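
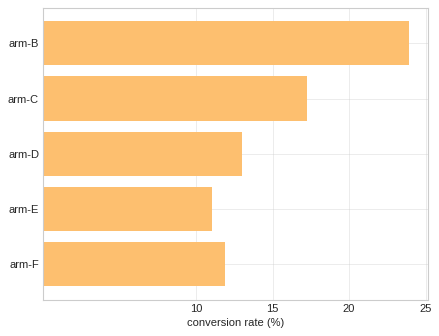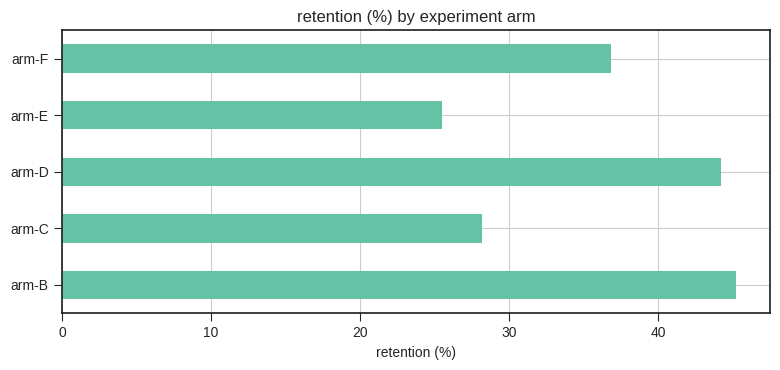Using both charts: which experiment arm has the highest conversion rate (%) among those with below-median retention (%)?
arm-C

Chart 2 median retention (%) ≈ 35; below-median experiment arms: arm-C, arm-E. Among those, arm-C has the highest conversion rate (%) (≈ 15).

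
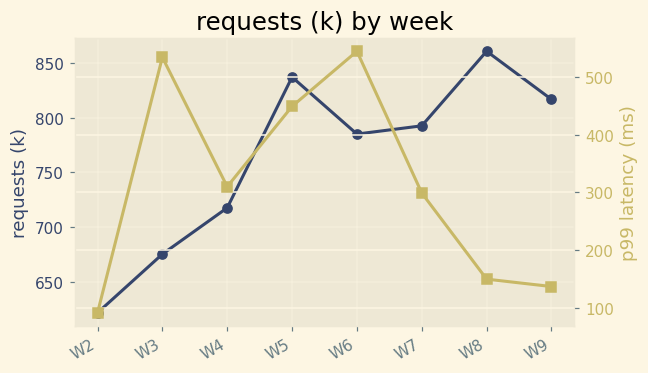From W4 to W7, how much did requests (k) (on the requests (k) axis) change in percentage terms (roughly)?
≈ +11.1%

W4 ≈ 720, W7 ≈ 800; (800 − 720) / 720 ≈ +11.1%.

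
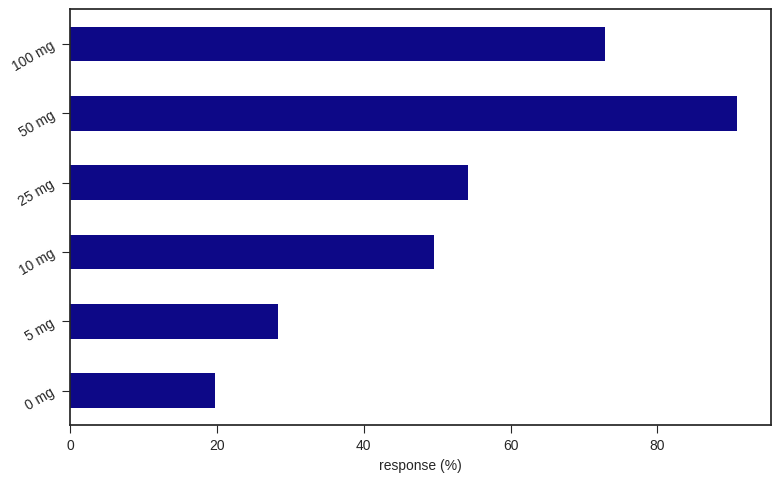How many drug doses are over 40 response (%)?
4

Above 40: 10 mg, 25 mg, 50 mg, 100 mg.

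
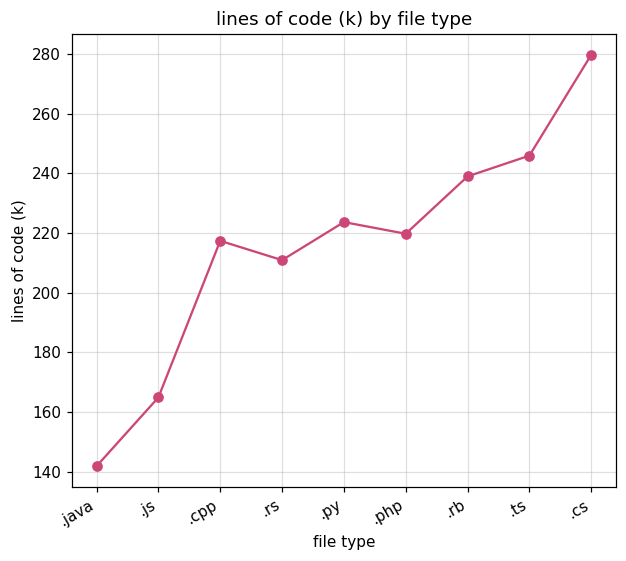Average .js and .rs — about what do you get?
≈ 190

(160 + 220) / 2 ≈ 190.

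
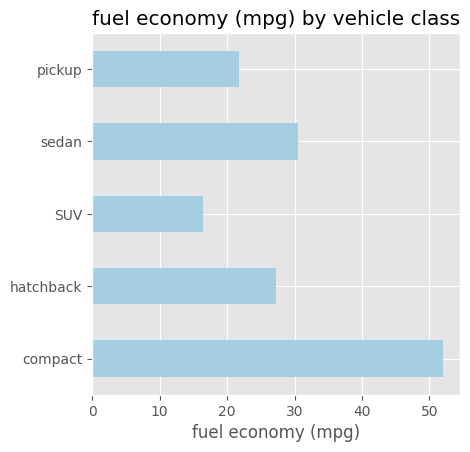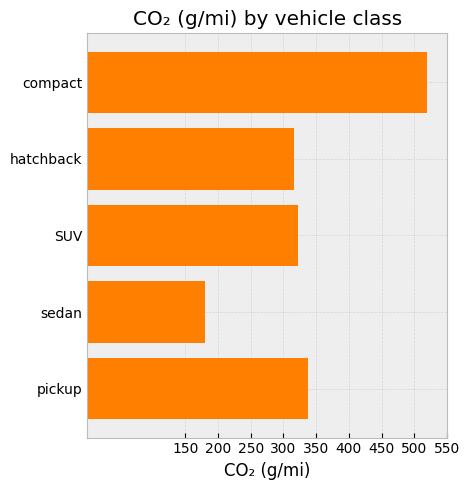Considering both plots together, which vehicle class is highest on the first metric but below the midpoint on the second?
Chart 2 median CO₂ (g/mi) ≈ 300; below-median vehicle classes: hatchback, sedan. Among those, sedan has the highest fuel economy (mpg) (≈ 30).

sedan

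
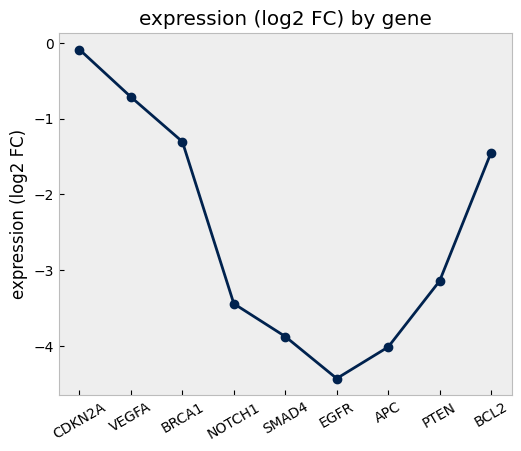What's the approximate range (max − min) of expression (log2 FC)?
Max CDKN2A ≈ 0.0, min EGFR ≈ -4.5; range ≈ 4.5.

≈ 4.5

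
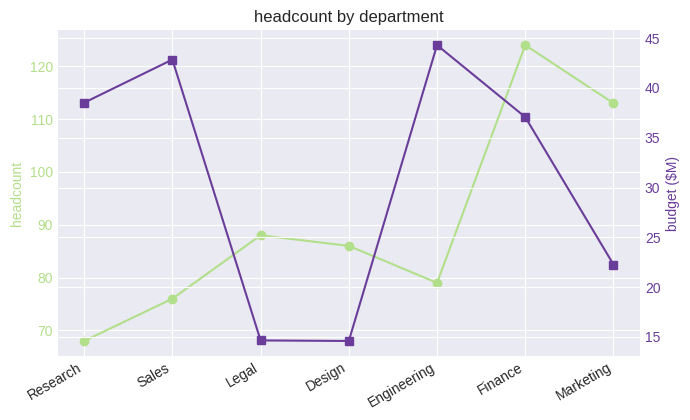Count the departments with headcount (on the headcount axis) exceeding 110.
2

Above 110: Finance, Marketing.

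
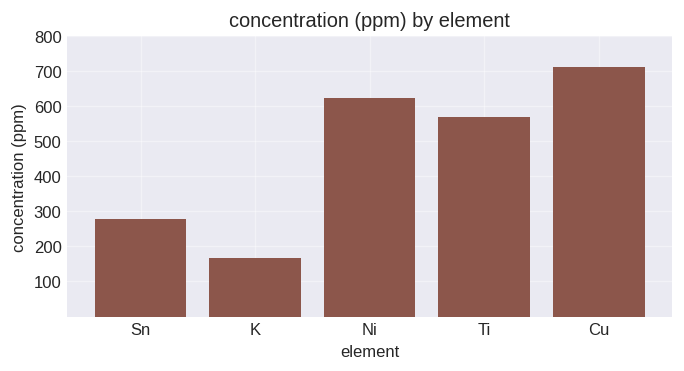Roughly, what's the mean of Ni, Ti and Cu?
(600 + 600 + 700) / 3 ≈ 633.

≈ 633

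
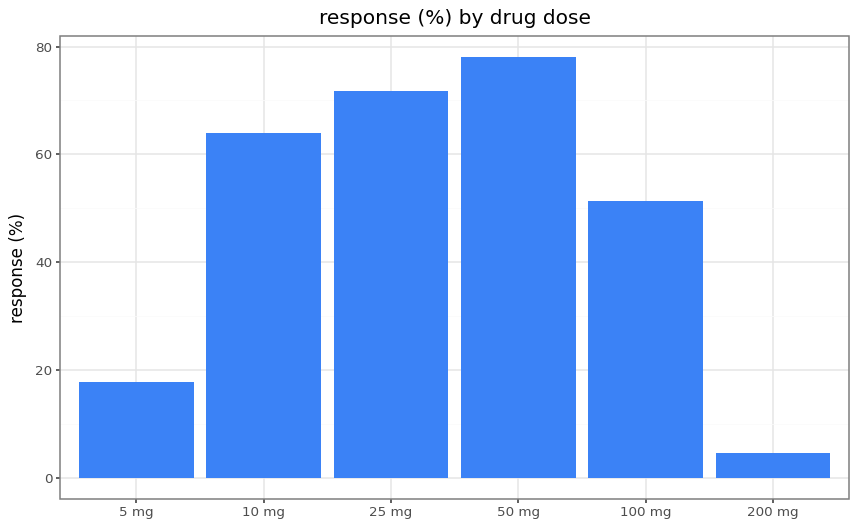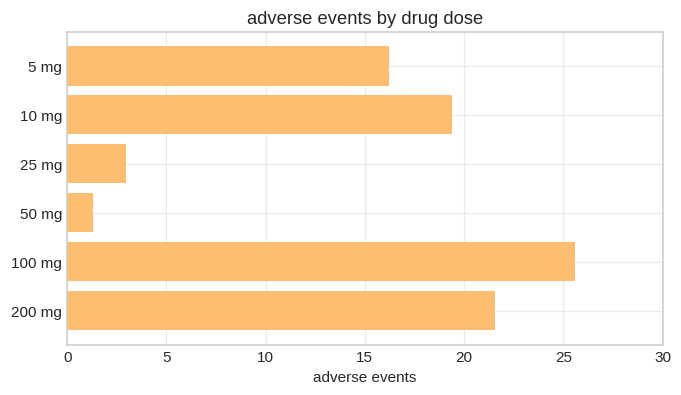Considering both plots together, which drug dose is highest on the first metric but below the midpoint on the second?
50 mg

Chart 2 median adverse events ≈ 20; below-median drug doses: 5 mg, 25 mg, 50 mg. Among those, 50 mg has the highest response (%) (≈ 80).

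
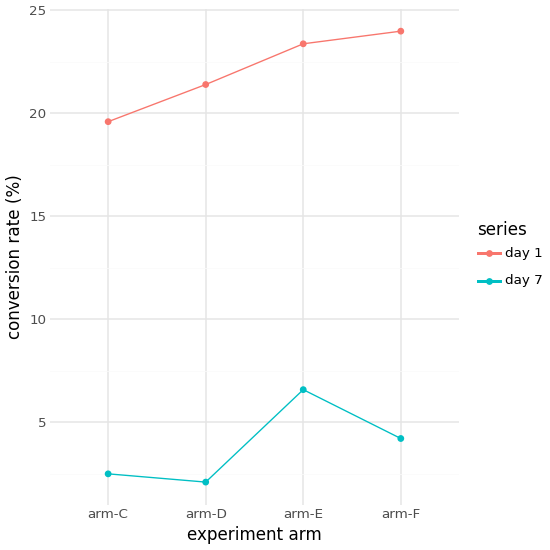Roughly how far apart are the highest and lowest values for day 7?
≈ 4

Max arm-E ≈ 6, min arm-D ≈ 2; range ≈ 4.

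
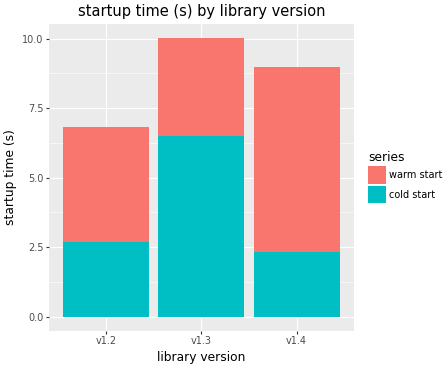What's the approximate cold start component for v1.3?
≈ 6

cold start top ≈ 6, bottom ≈ 0; segment ≈ 6.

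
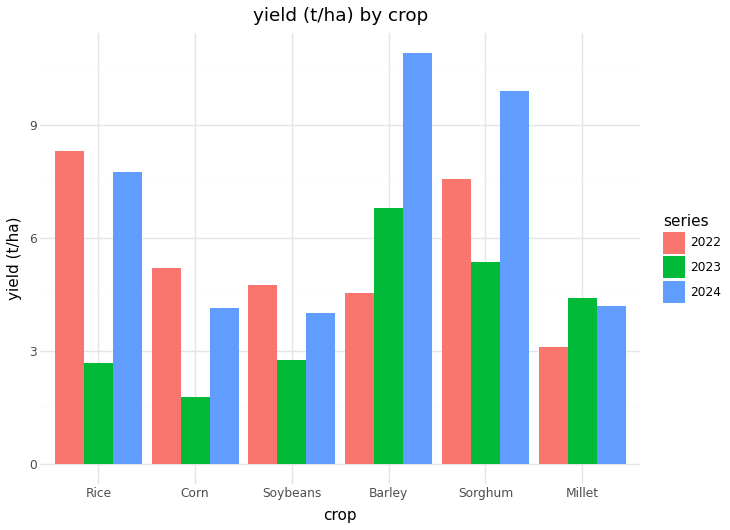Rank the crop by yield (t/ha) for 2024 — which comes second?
Top 3 for 2024: Barley ≈ 11, Sorghum ≈ 10, Rice ≈ 8.

Sorghum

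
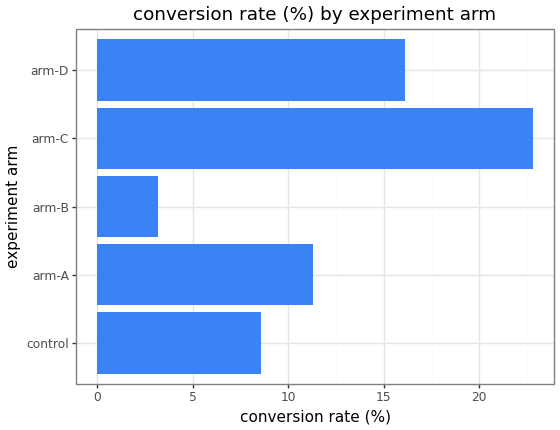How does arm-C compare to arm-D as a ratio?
arm-C ≈ 22, arm-D ≈ 16; 22/16 ≈ 1.38.

≈ 1.38×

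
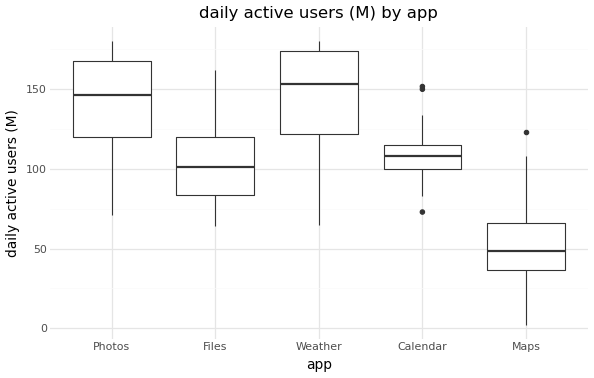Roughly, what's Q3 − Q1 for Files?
≈ 40

Q3 ≈ 120, Q1 ≈ 80; IQR ≈ 40.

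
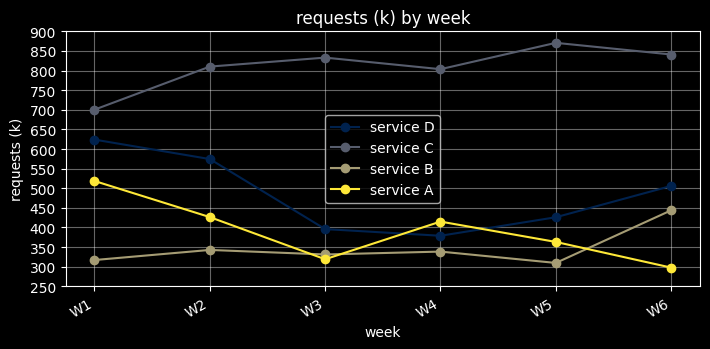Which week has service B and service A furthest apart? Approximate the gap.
W1: service B ≈ 300, service A ≈ 500 → gap ≈ 200. Next-largest (W6) is only ≈ 150.

W1, ≈ 200 k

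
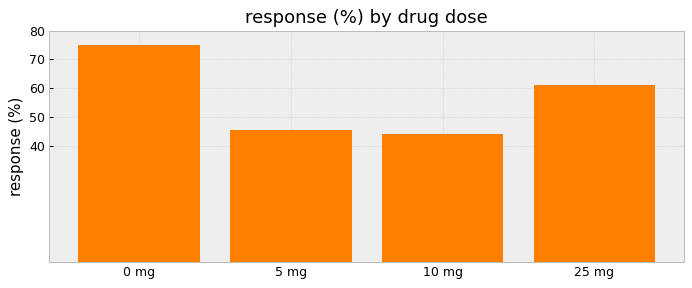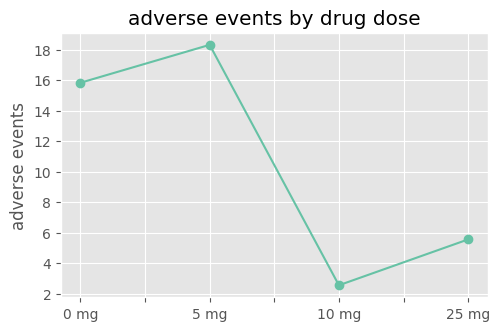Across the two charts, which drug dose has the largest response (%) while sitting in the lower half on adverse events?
25 mg

Chart 2 median adverse events ≈ 10; below-median drug doses: 10 mg, 25 mg. Among those, 25 mg has the highest response (%) (≈ 60).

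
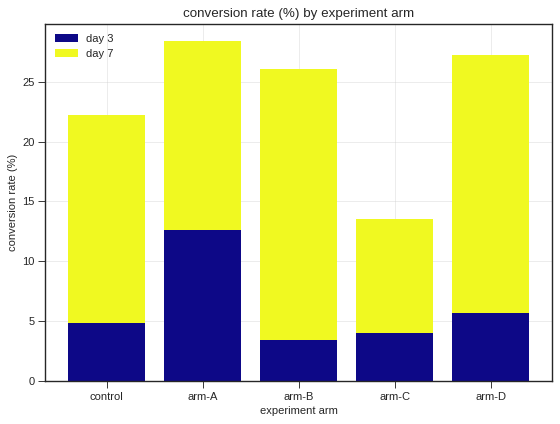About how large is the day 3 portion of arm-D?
≈ 5

day 3 top ≈ 5, bottom ≈ 0; segment ≈ 5.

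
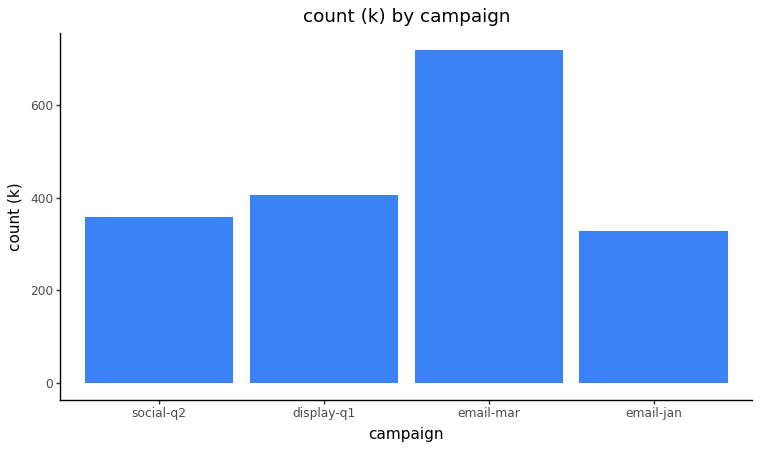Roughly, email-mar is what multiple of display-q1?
email-mar ≈ 700, display-q1 ≈ 400; 700/400 ≈ 1.75.

≈ 1.75×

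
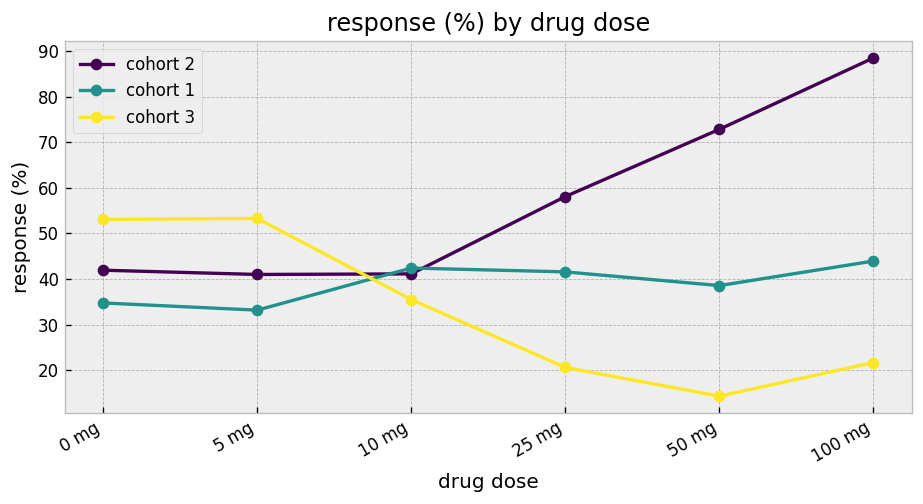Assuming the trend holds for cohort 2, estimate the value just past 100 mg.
≈ 105

Last three: 60, 70, 90 → slope ≈ 15/step → next ≈ 105.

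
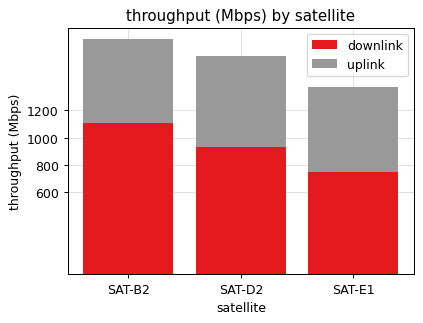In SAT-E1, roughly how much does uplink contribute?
≈ 600

uplink top ≈ 1400, bottom ≈ 800; segment ≈ 600.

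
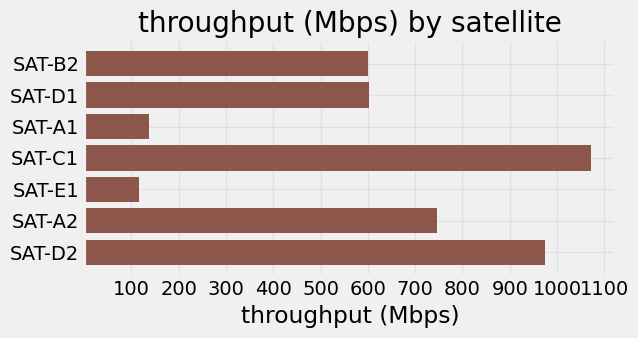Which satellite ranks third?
Top 4: SAT-C1 ≈ 1100, SAT-D2 ≈ 1000, SAT-A2 ≈ 700, SAT-D1 ≈ 600.

SAT-A2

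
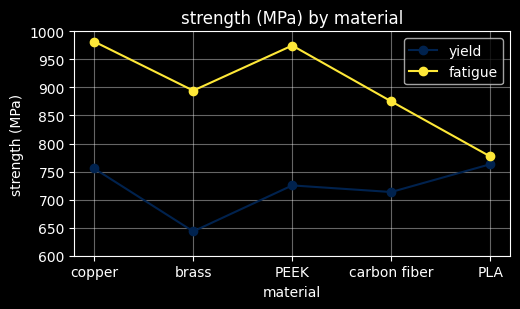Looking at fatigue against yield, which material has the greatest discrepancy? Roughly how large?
brass: fatigue ≈ 900, yield ≈ 650 → gap ≈ 250. Next-largest (PEEK) is only ≈ 200.

brass, ≈ 250 MPa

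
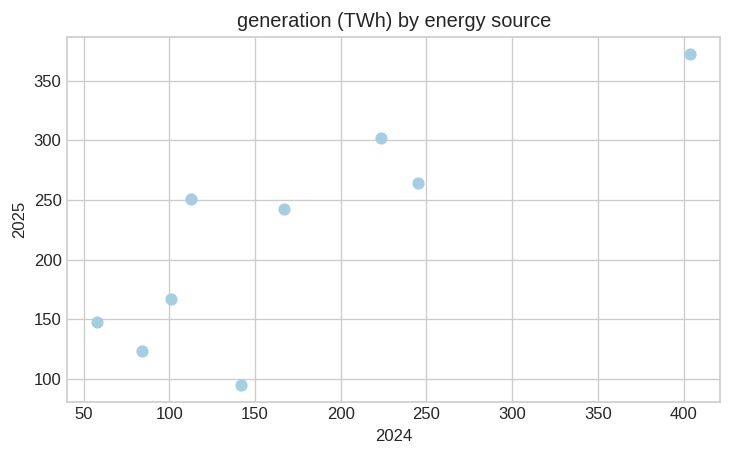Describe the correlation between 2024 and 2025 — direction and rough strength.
Points are positively correlated; strong (|r| ≈ 0.8).

positive, strong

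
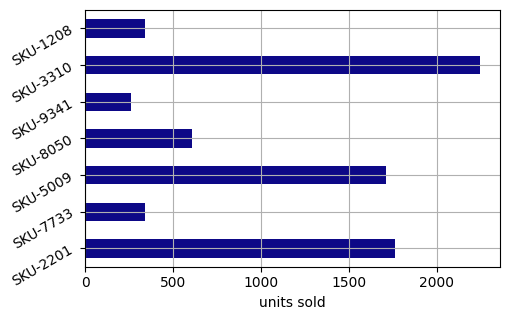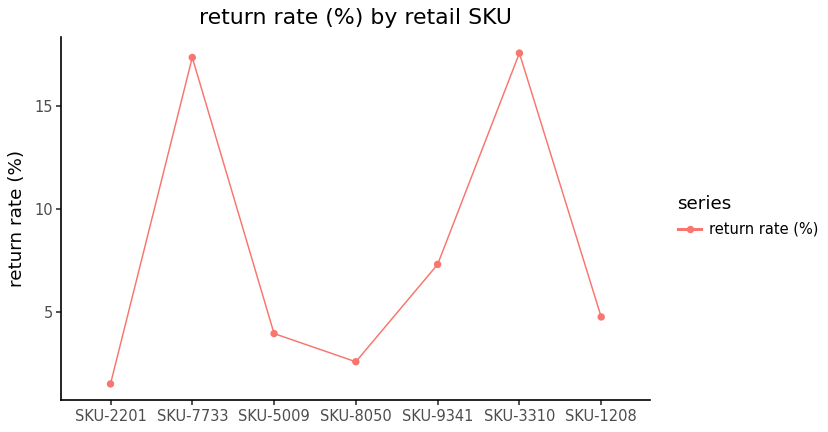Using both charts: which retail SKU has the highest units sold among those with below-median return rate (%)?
Chart 2 median return rate (%) ≈ 4; below-median retail SKUs: SKU-2201, SKU-5009, SKU-8050. Among those, SKU-2201 has the highest units sold (≈ 2000).

SKU-2201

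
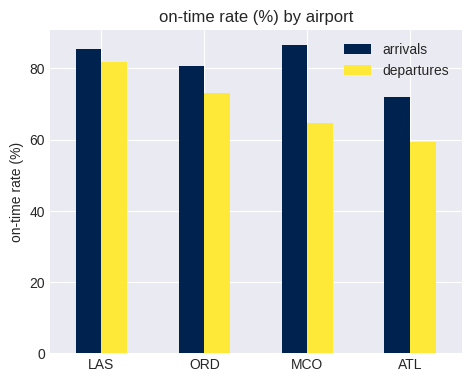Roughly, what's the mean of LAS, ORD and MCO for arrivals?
≈ 87

(90 + 80 + 90) / 3 ≈ 87.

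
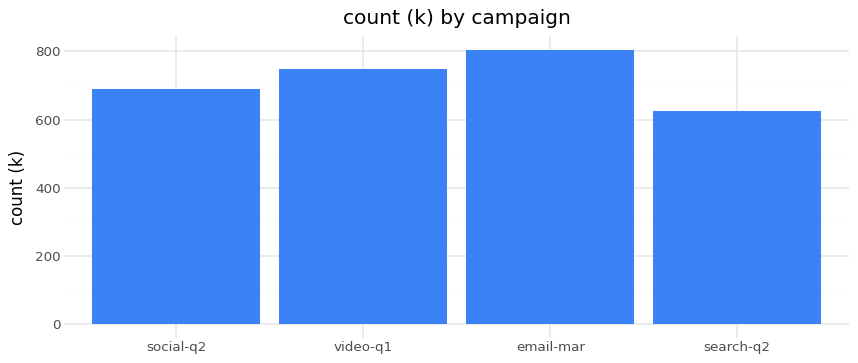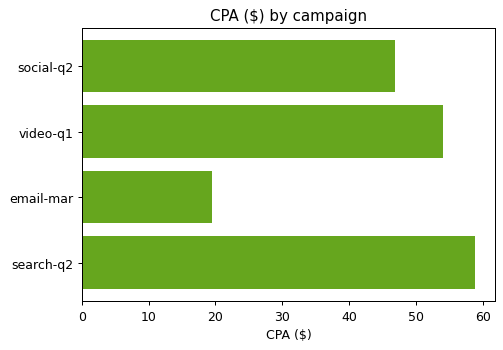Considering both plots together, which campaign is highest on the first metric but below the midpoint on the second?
Chart 2 median CPA ($) ≈ 50; below-median campaigns: social-q2, email-mar. Among those, email-mar has the highest count (k) (≈ 800).

email-mar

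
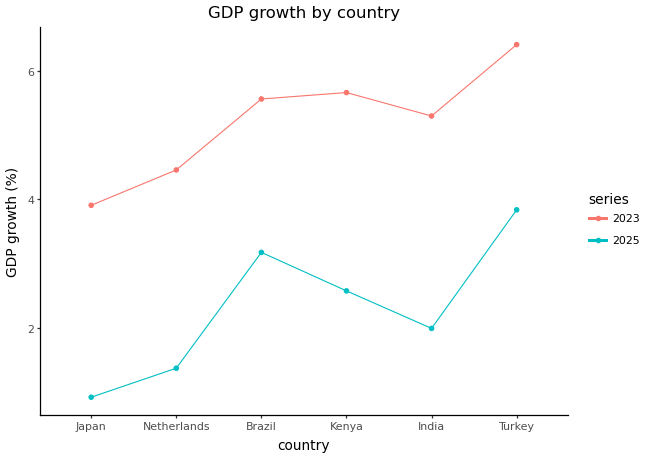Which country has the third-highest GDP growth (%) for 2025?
Top 4 for 2025: Turkey ≈ 4.0, Brazil ≈ 3.0, Kenya ≈ 2.5, India ≈ 2.0.

Kenya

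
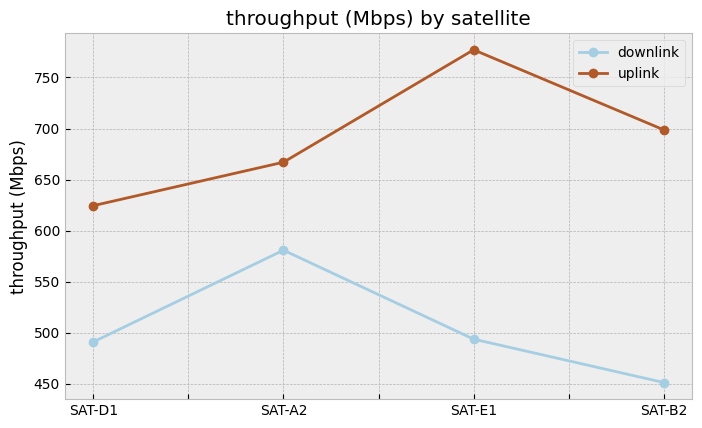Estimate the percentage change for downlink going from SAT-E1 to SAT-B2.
≈ -10%

SAT-E1 ≈ 500, SAT-B2 ≈ 450; (450 − 500) / 500 ≈ -10%.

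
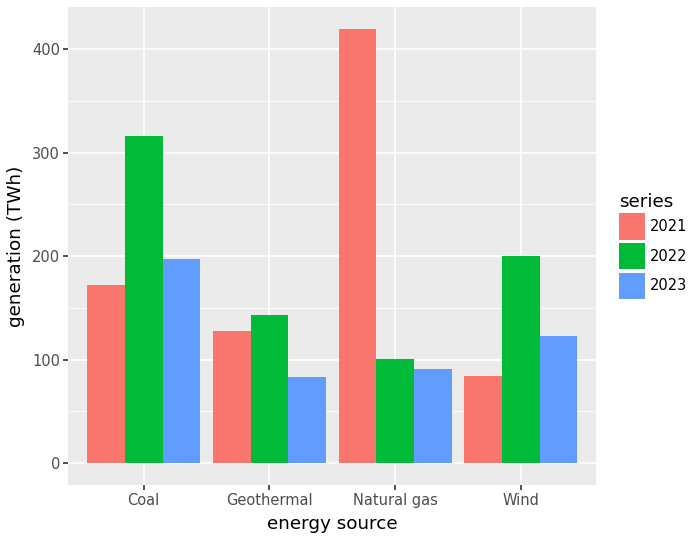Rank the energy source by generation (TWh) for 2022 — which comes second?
Top 3 for 2022: Coal ≈ 300, Wind ≈ 200, Geothermal ≈ 150.

Wind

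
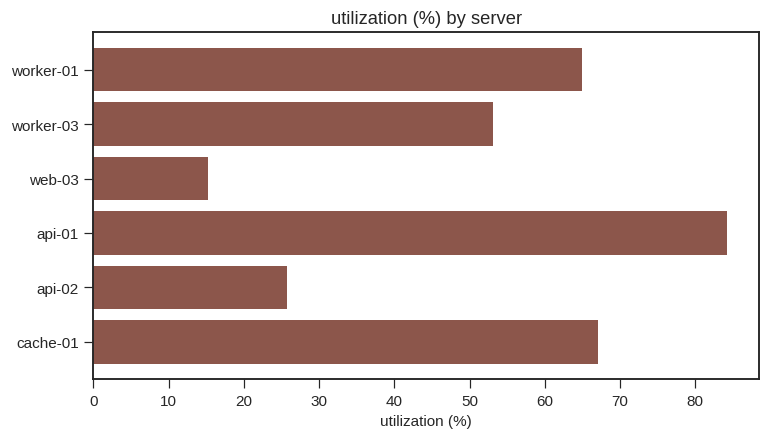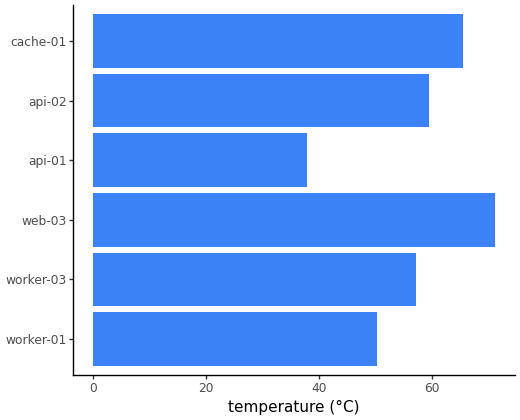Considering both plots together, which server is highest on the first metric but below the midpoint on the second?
Chart 2 median temperature (°C) ≈ 60; below-median servers: worker-01, worker-03, api-01. Among those, api-01 has the highest utilization (%) (≈ 80).

api-01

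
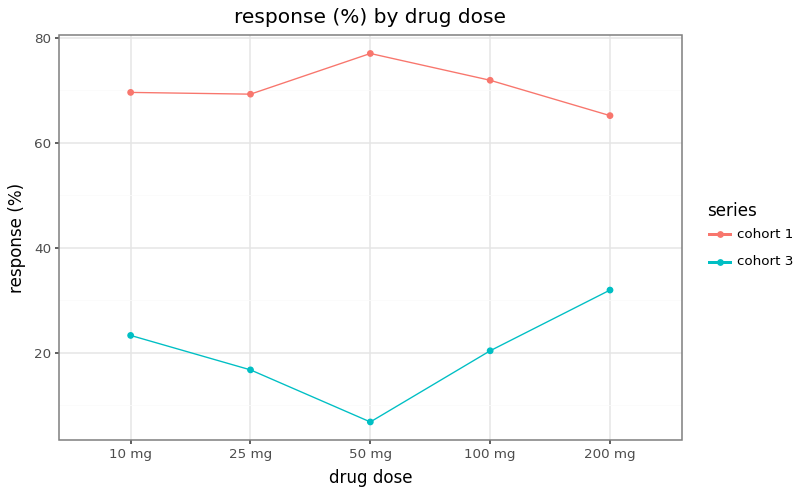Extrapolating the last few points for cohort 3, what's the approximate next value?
Last three: 10, 20, 30 → slope ≈ 10/step → next ≈ 40.

≈ 40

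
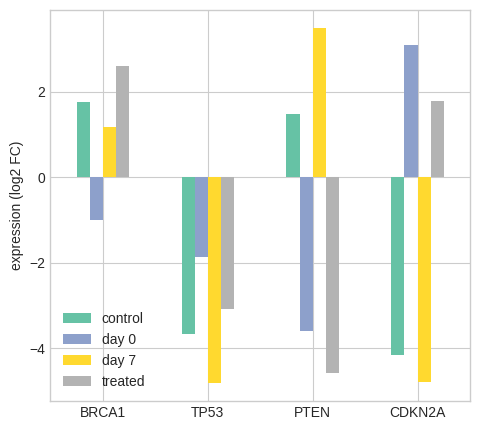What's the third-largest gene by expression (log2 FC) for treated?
TP53

Top 4 for treated: BRCA1 ≈ 3, CDKN2A ≈ 2, TP53 ≈ -3, PTEN ≈ -5.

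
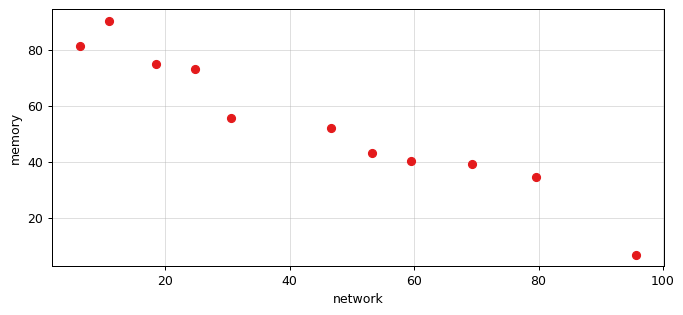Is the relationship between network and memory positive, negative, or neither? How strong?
Points are negatively correlated; strong (|r| ≈ 1.0).

negative, strong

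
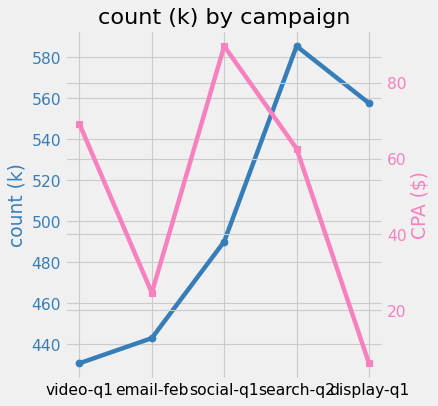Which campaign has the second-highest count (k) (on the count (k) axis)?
Top 3 (on the count (k) axis): search-q2 ≈ 580, display-q1 ≈ 560, social-q1 ≈ 500.

display-q1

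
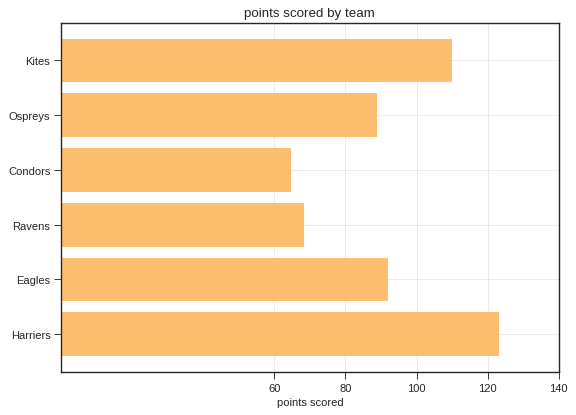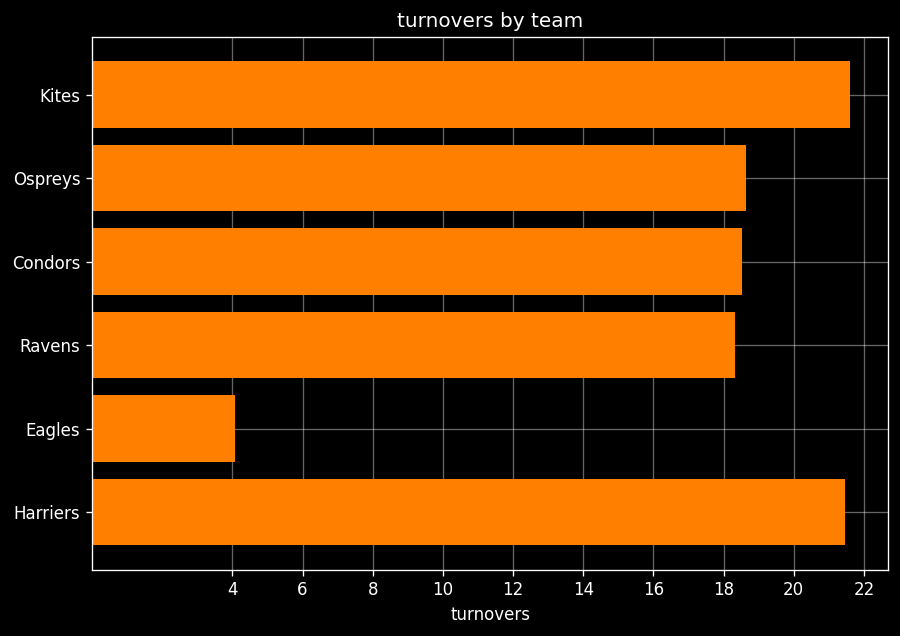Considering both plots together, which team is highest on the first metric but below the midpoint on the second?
Eagles

Chart 2 median turnovers ≈ 18; below-median teams: Condors, Ravens, Eagles. Among those, Eagles has the highest points scored (≈ 100).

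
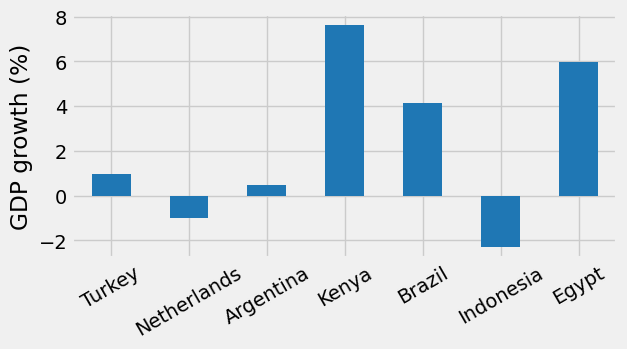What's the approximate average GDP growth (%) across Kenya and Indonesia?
(8 + -2) / 2 ≈ 3.

≈ 3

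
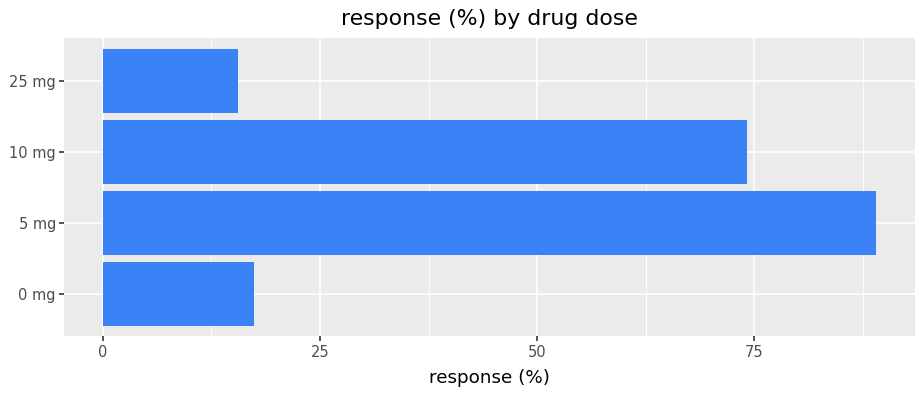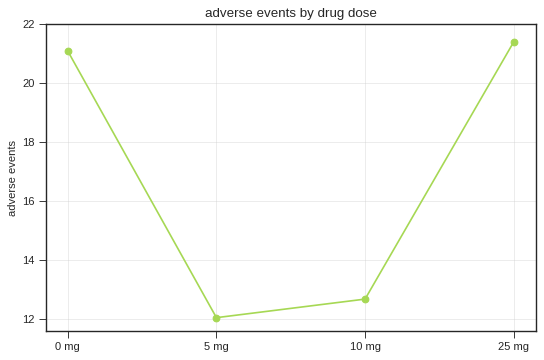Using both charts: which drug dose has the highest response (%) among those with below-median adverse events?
Chart 2 median adverse events ≈ 16; below-median drug doses: 5 mg, 10 mg. Among those, 5 mg has the highest response (%) (≈ 90).

5 mg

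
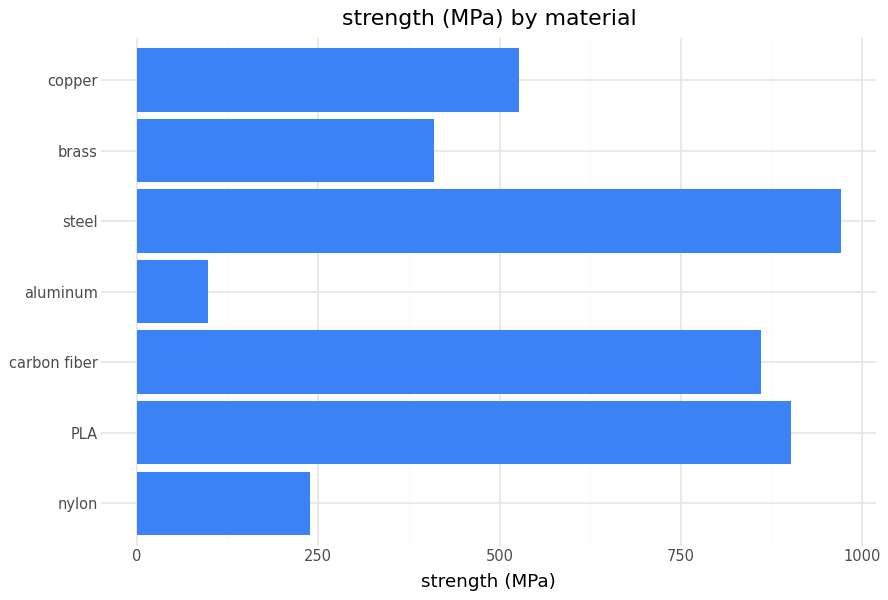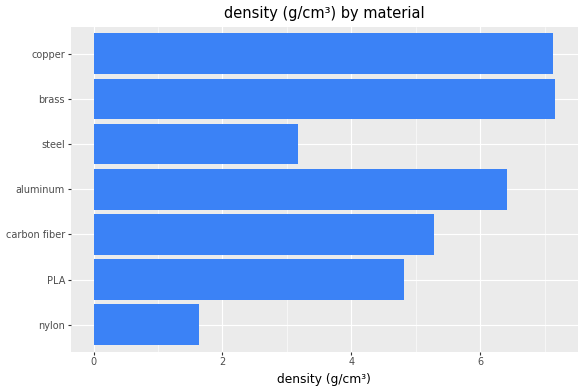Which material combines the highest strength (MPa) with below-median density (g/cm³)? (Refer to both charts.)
Chart 2 median density (g/cm³) ≈ 5; below-median materials: nylon, PLA, steel. Among those, steel has the highest strength (MPa) (≈ 1000).

steel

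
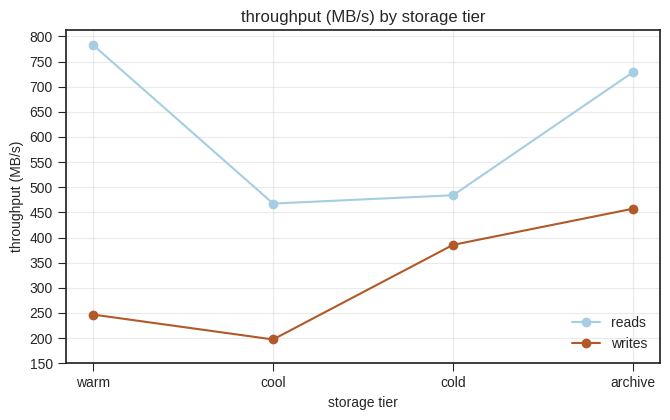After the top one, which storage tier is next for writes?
Top 3 for writes: archive ≈ 450, cold ≈ 400, warm ≈ 250.

cold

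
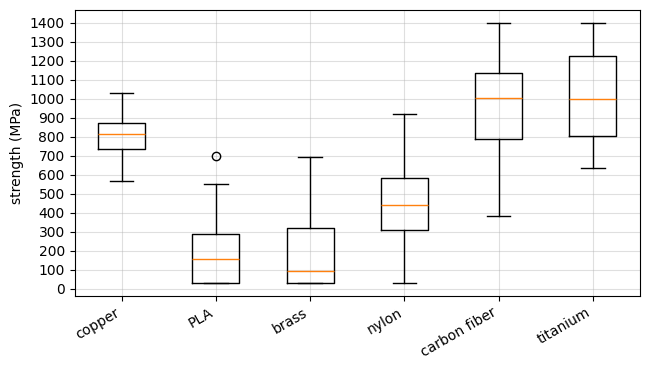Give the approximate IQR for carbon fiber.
Q3 ≈ 1100, Q1 ≈ 800; IQR ≈ 300.

≈ 300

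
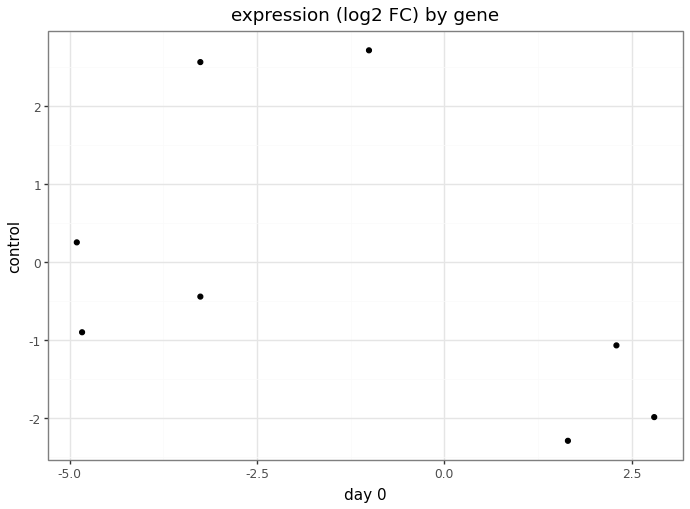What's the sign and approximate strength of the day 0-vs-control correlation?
Points are negatively correlated; moderate (|r| ≈ 0.5).

negative, moderate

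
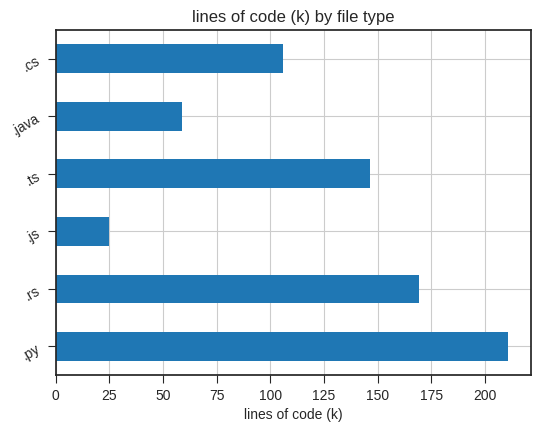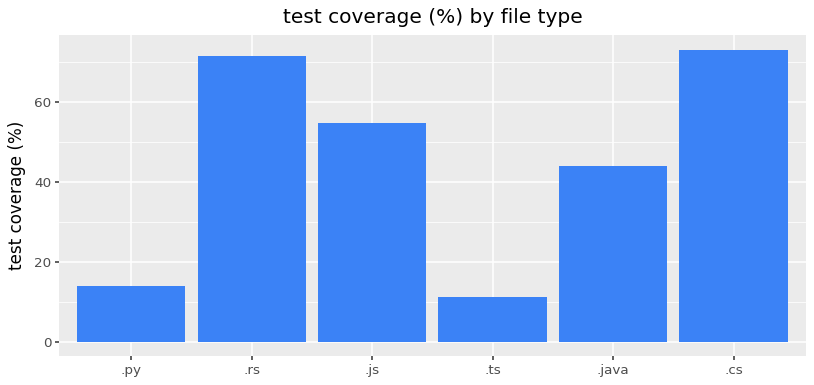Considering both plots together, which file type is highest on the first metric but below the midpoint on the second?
.py

Chart 2 median test coverage (%) ≈ 50; below-median file types: .py, .ts, .java. Among those, .py has the highest lines of code (k) (≈ 220).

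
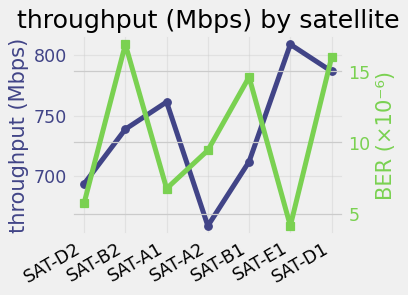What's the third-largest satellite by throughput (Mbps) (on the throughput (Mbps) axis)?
SAT-A1

Top 4 (on the throughput (Mbps) axis): SAT-E1 ≈ 800, SAT-D1 ≈ 780, SAT-A1 ≈ 760, SAT-B2 ≈ 740.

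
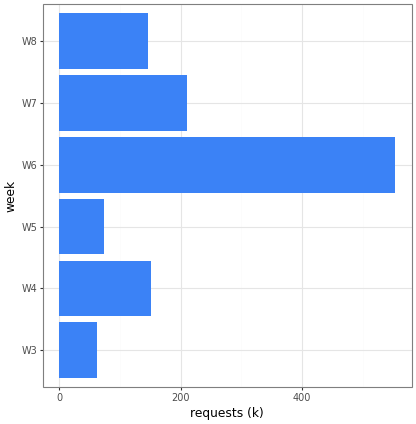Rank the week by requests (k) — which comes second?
Top 3: W6 ≈ 550, W7 ≈ 200, W4 ≈ 150.

W7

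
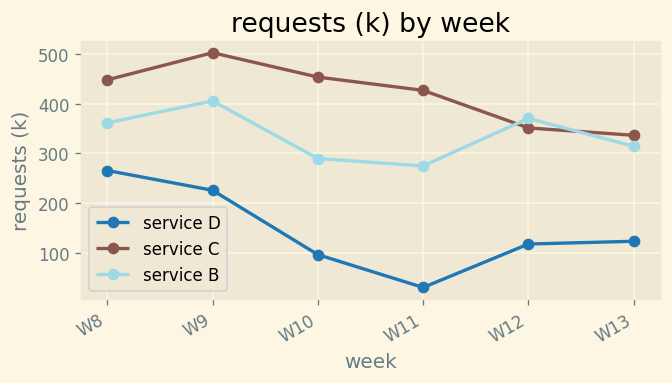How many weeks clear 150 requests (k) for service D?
Above 150: W8, W9.

2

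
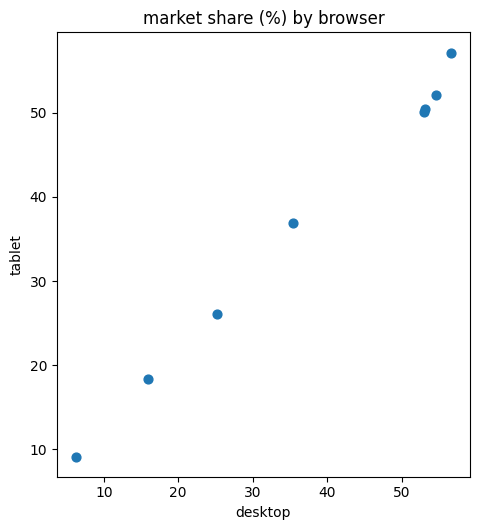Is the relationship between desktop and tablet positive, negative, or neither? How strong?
positive, strong

Points are positively correlated; strong (|r| ≈ 1.0).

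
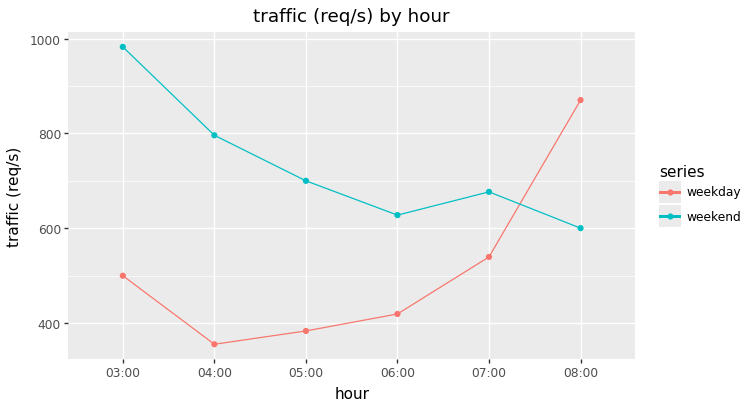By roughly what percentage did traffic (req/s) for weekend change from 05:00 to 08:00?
05:00 ≈ 700, 08:00 ≈ 600; (600 − 700) / 700 ≈ -14.3%.

≈ -14.3%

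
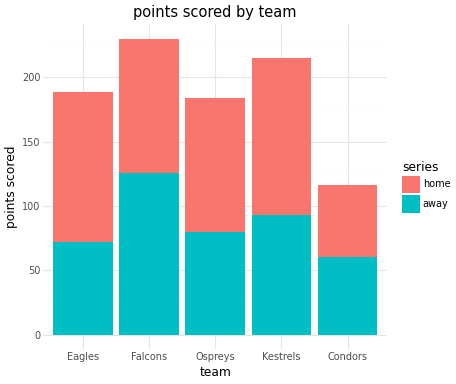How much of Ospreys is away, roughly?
≈ 80

away top ≈ 80, bottom ≈ 0; segment ≈ 80.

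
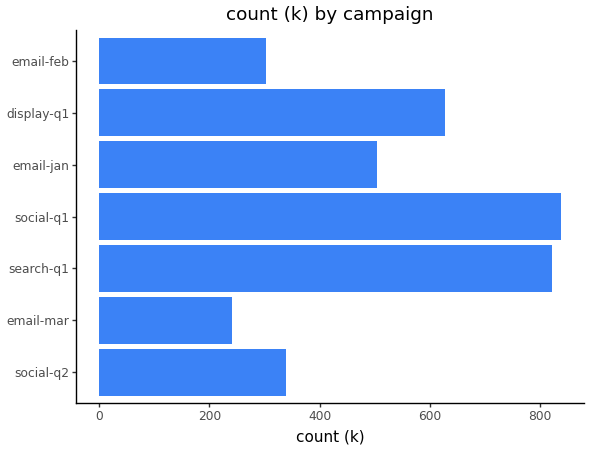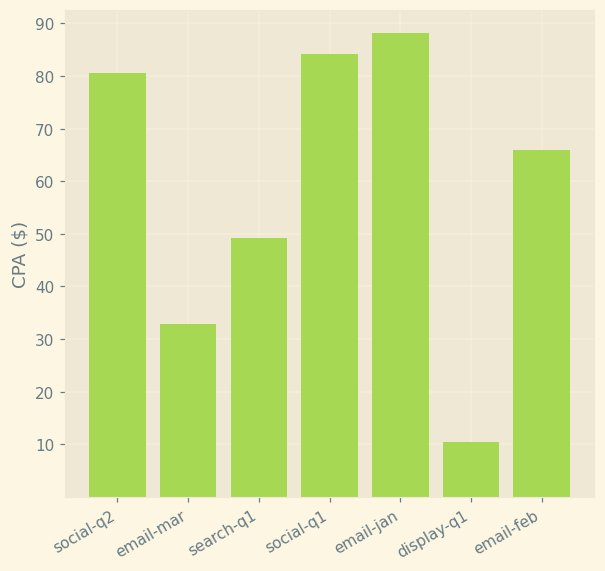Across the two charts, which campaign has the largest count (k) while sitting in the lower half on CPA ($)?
search-q1

Chart 2 median CPA ($) ≈ 70; below-median campaigns: email-mar, search-q1, display-q1. Among those, search-q1 has the highest count (k) (≈ 800).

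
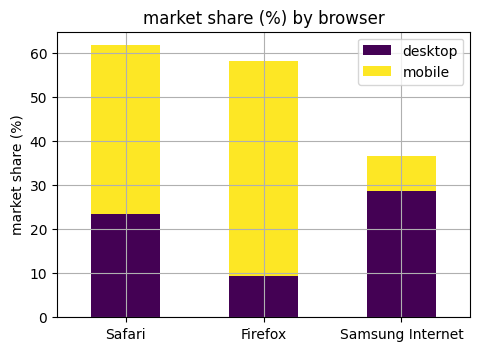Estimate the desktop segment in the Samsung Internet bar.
desktop top ≈ 30, bottom ≈ 0; segment ≈ 30.

≈ 30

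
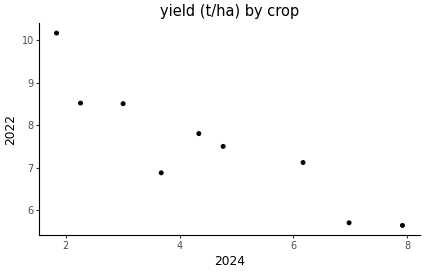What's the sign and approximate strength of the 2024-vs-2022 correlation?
Points are negatively correlated; strong (|r| ≈ 0.9).

negative, strong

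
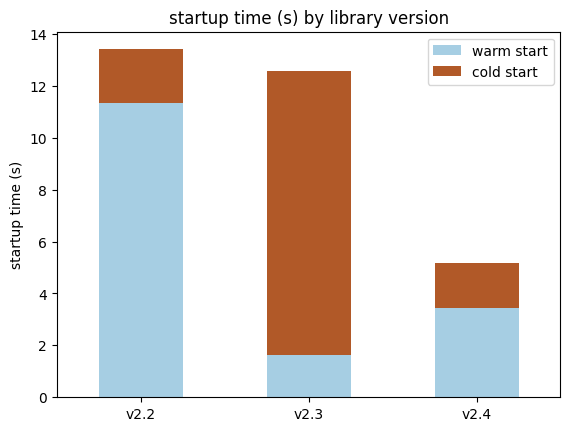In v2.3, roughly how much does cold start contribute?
≈ 10

cold start top ≈ 12, bottom ≈ 2; segment ≈ 10.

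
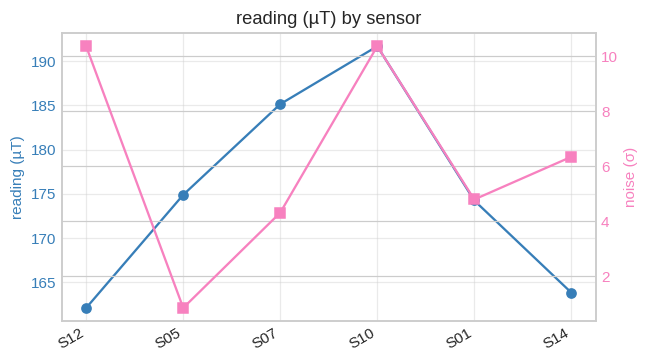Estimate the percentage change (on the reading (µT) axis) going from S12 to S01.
≈ +9.4%

S12 ≈ 160, S01 ≈ 175; (175 − 160) / 160 ≈ +9.4%.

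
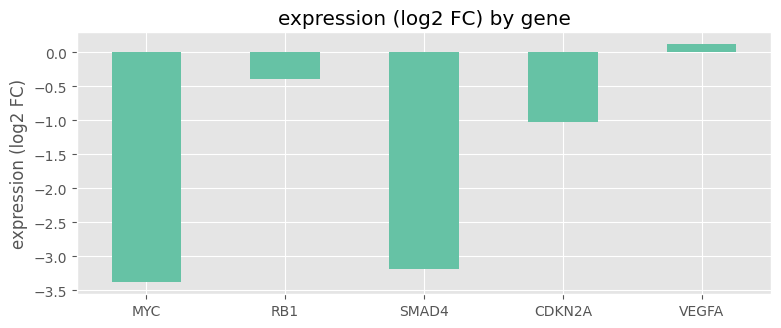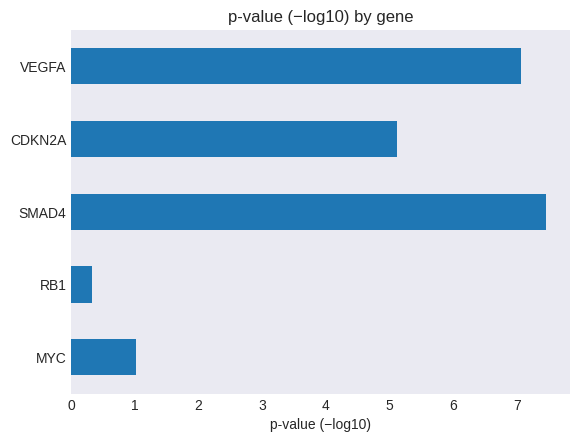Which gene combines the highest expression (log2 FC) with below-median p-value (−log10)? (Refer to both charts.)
RB1

Chart 2 median p-value (−log10) ≈ 5; below-median genes: MYC, RB1. Among those, RB1 has the highest expression (log2 FC) (≈ -0.4).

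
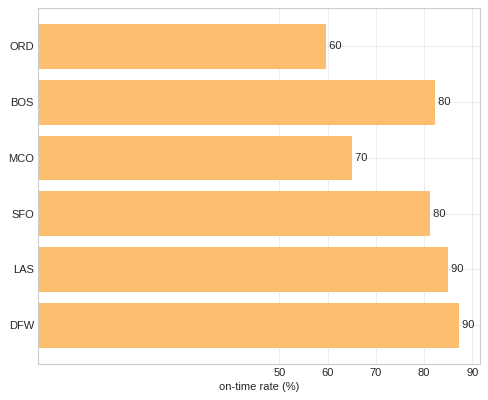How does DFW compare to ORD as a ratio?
DFW ≈ 90, ORD ≈ 60; 90/60 ≈ 1.5.

≈ 1.5×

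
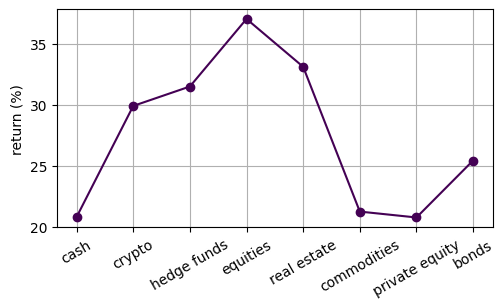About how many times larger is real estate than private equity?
real estate ≈ 34, private equity ≈ 20; 34/20 ≈ 1.7.

≈ 1.7×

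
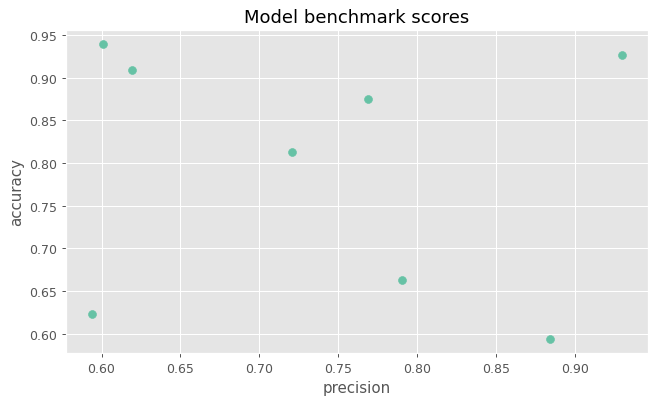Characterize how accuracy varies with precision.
Points are roughly uncorrelated; weak (|r| ≈ 0.1).

no clear correlation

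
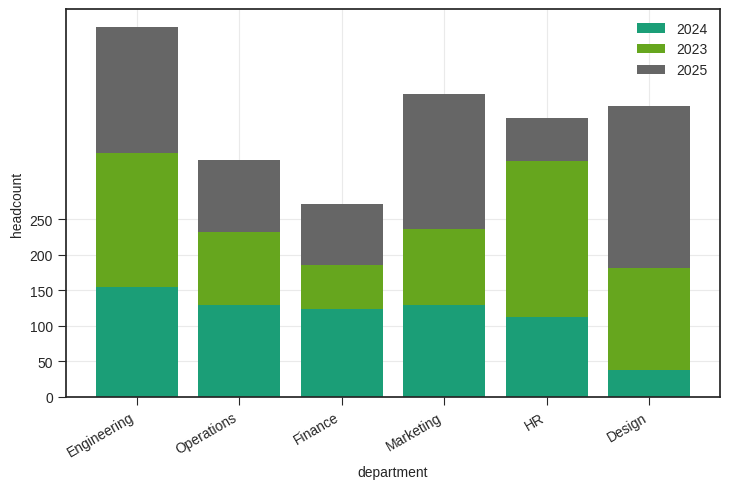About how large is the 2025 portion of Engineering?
≈ 150

2025 top ≈ 500, bottom ≈ 350; segment ≈ 150.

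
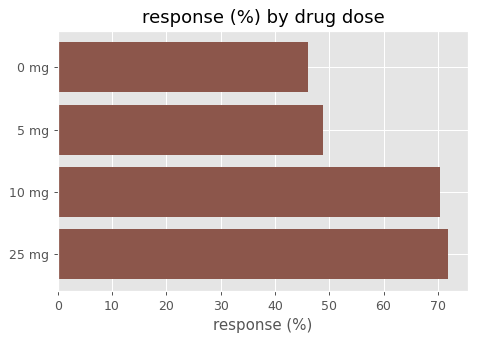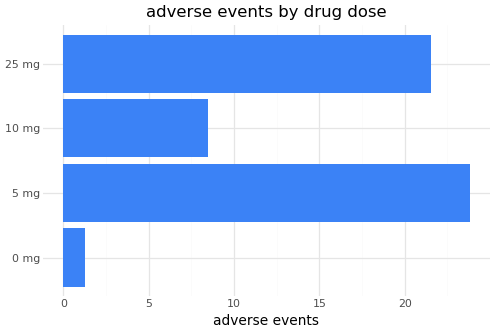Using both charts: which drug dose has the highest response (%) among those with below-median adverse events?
10 mg

Chart 2 median adverse events ≈ 15; below-median drug doses: 0 mg, 10 mg. Among those, 10 mg has the highest response (%) (≈ 70).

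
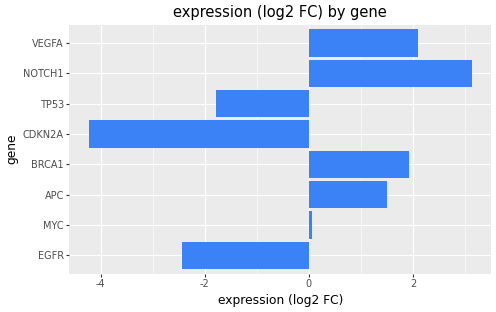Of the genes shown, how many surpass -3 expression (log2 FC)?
Above -3: EGFR, MYC, APC, BRCA1, TP53, NOTCH1, VEGFA.

7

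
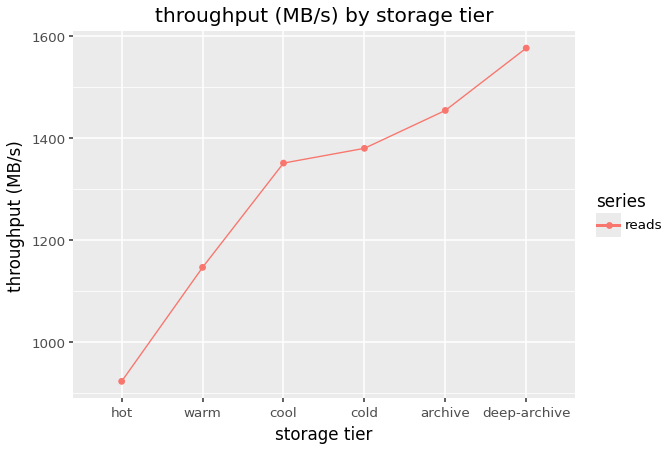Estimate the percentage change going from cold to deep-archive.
≈ +14.3%

cold ≈ 1400, deep-archive ≈ 1600; (1600 − 1400) / 1400 ≈ +14.3%.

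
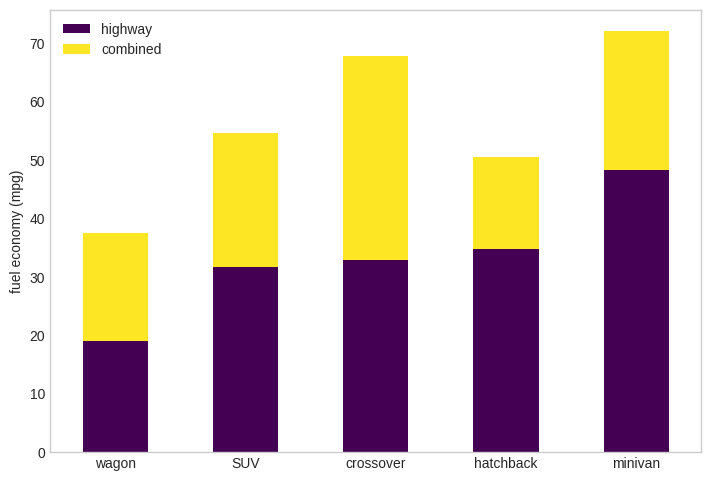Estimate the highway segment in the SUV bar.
highway top ≈ 30, bottom ≈ 0; segment ≈ 30.

≈ 30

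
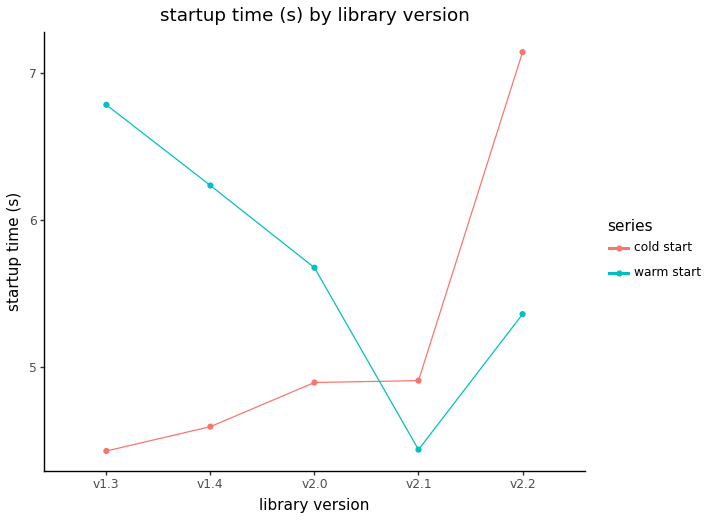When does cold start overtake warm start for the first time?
v2.0: cold start ≈ 5.0 vs warm start ≈ 5.5 (not yet); v2.1: cold start ≈ 5.0 vs warm start ≈ 4.5 (first crossover).

v2.1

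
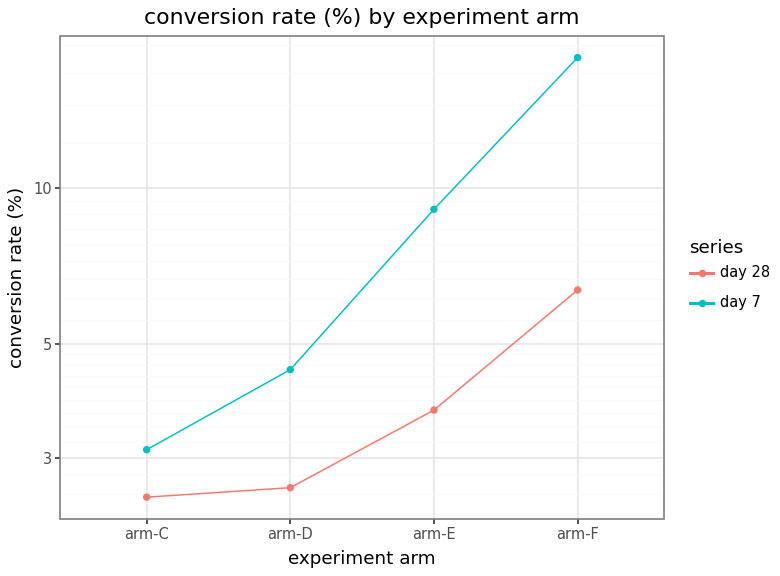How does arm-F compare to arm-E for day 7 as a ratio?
arm-F ≈ 18, arm-E ≈ 10; 18/10 ≈ 1.8.

≈ 1.8×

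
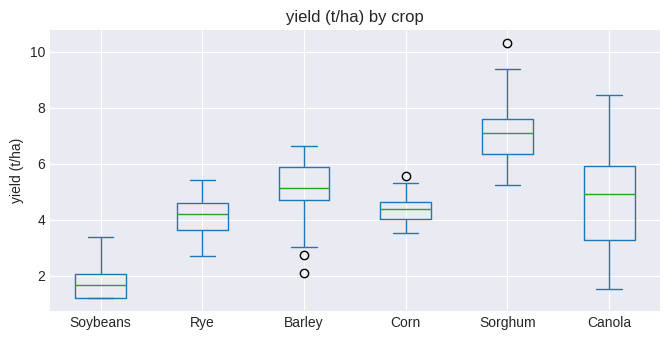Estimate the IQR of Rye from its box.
≈ 1.0

Q3 ≈ 4.5, Q1 ≈ 3.5; IQR ≈ 1.0.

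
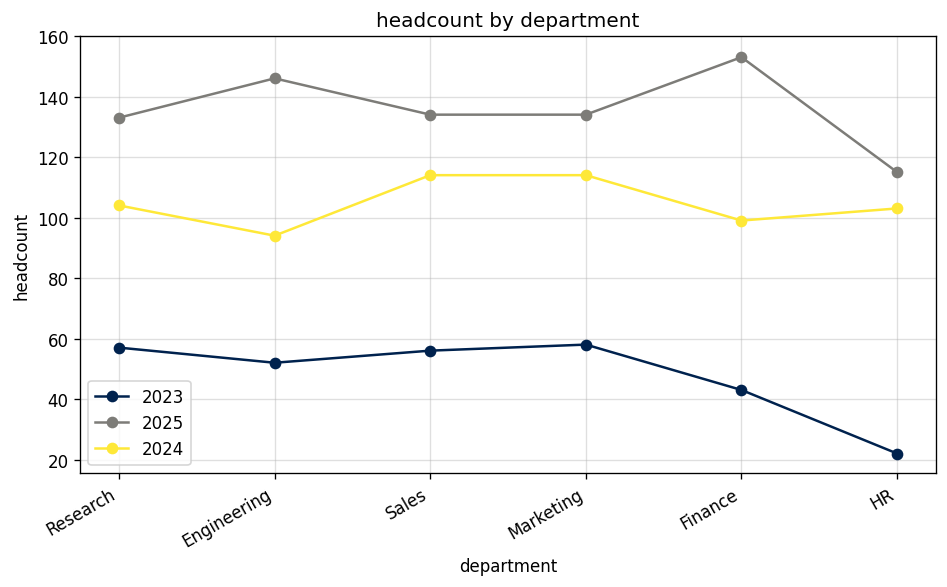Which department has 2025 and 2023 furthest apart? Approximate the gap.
Finance, ≈ 120

Finance: 2025 ≈ 160, 2023 ≈ 40 → gap ≈ 120. Next-largest (Engineering) is only ≈ 80.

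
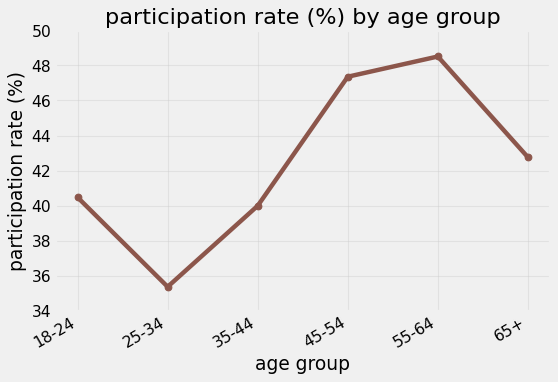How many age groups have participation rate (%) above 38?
Above 38: 18-24, 35-44, 45-54, 55-64, 65+.

5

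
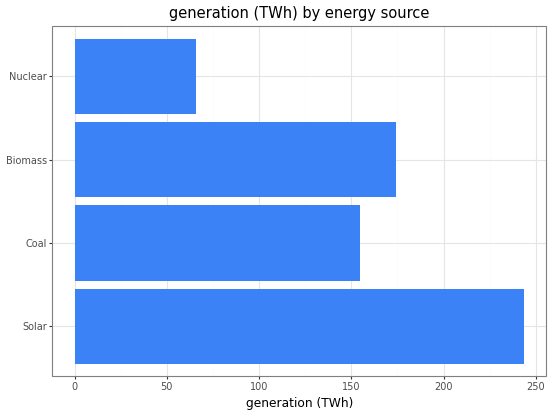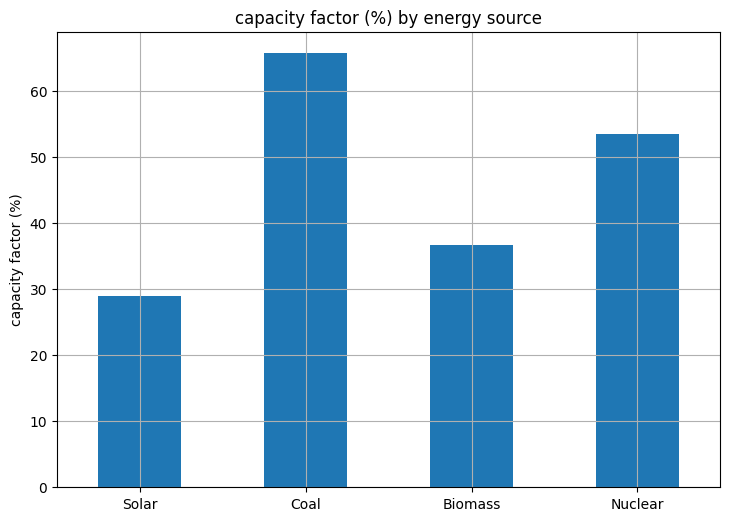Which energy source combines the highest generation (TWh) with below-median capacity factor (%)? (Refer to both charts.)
Solar

Chart 2 median capacity factor (%) ≈ 50; below-median energy sources: Solar, Biomass. Among those, Solar has the highest generation (TWh) (≈ 250).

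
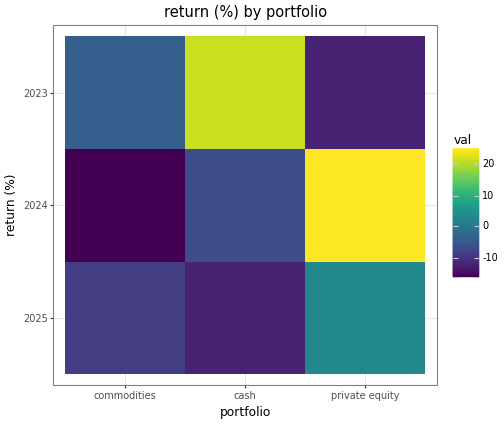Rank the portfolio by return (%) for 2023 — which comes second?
commodities

Top 3 for 2023: cash ≈ 20, commodities ≈ -5, private equity ≈ -10.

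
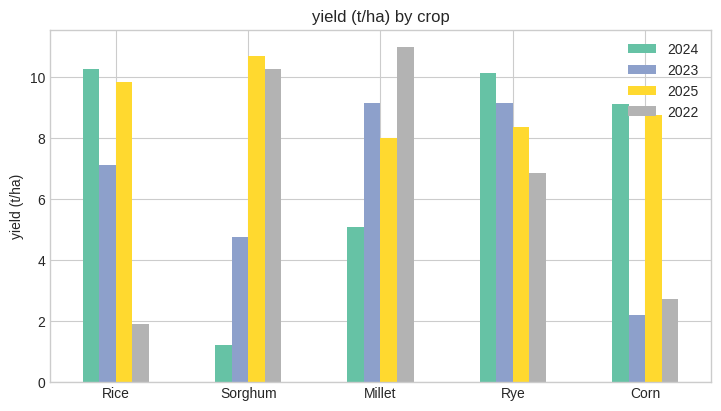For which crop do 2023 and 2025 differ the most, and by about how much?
Corn: 2023 ≈ 2, 2025 ≈ 9 → gap ≈ 7. Next-largest (Sorghum) is only ≈ 6.

Corn, ≈ 7 t/ha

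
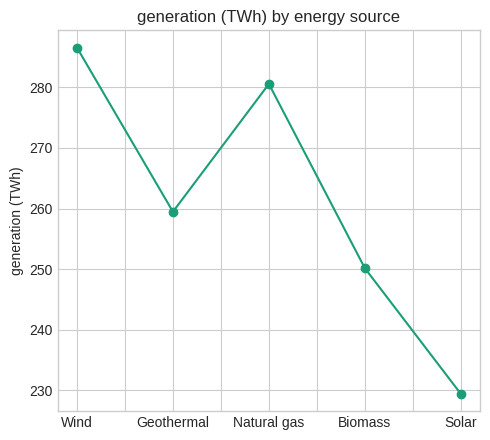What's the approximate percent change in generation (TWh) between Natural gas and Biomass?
Natural gas ≈ 280, Biomass ≈ 250; (250 − 280) / 280 ≈ -10.7%.

≈ -10.7%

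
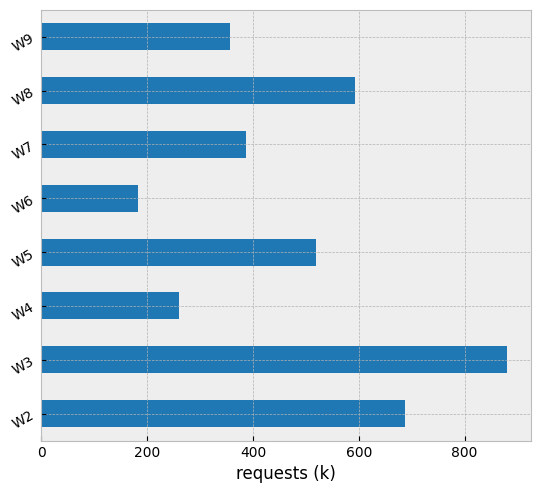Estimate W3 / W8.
≈ 1.5×

W3 ≈ 900, W8 ≈ 600; 900/600 ≈ 1.5.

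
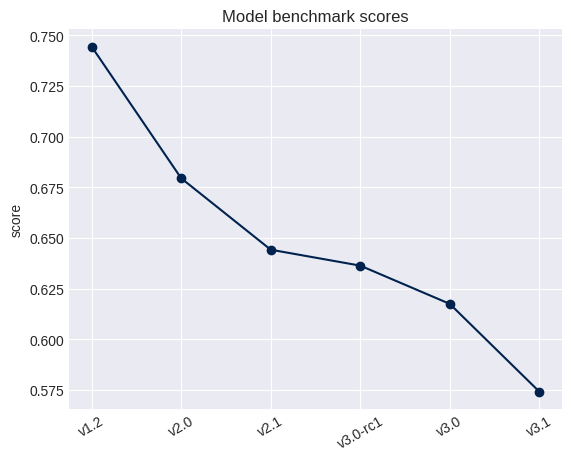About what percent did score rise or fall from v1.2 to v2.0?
≈ -8.1%

v1.2 ≈ 0.74, v2.0 ≈ 0.68; (0.68 − 0.74) / 0.74 ≈ -8.1%.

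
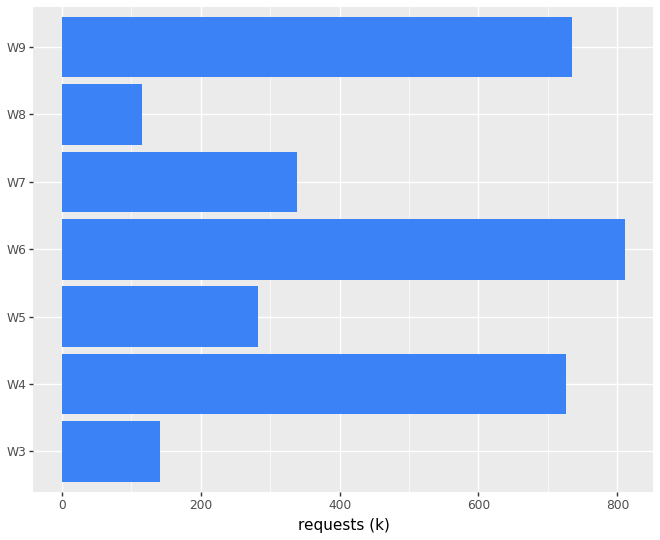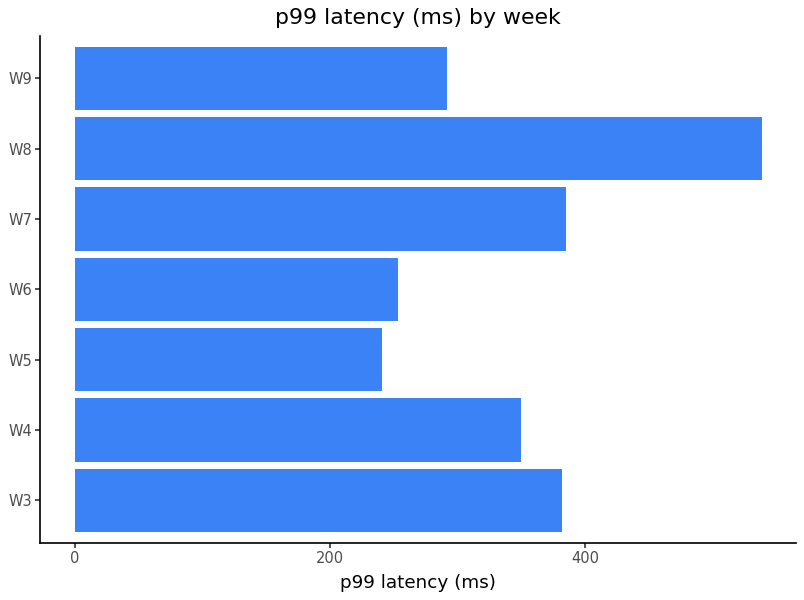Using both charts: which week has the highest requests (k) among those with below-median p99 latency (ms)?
Chart 2 median p99 latency (ms) ≈ 350; below-median weeks: W5, W6, W9. Among those, W6 has the highest requests (k) (≈ 800).

W6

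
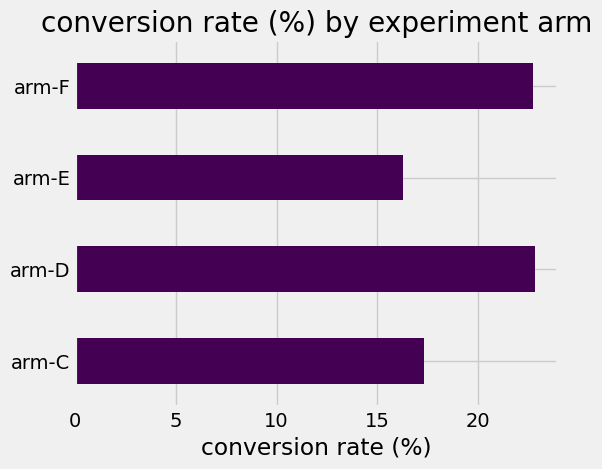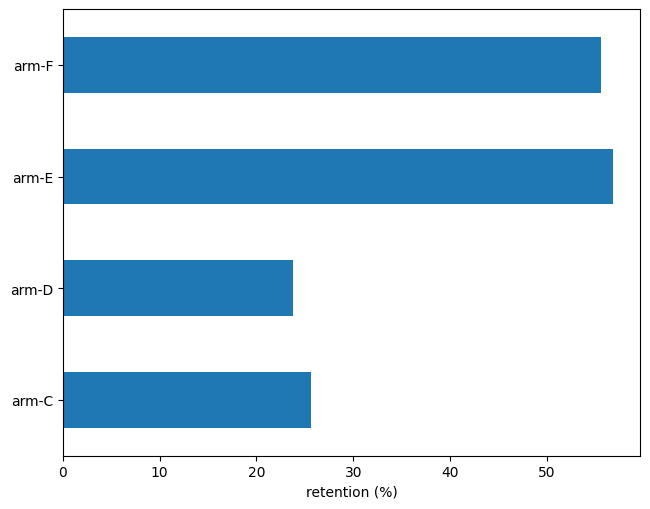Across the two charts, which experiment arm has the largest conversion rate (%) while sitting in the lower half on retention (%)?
arm-D

Chart 2 median retention (%) ≈ 40; below-median experiment arms: arm-C, arm-D. Among those, arm-D has the highest conversion rate (%) (≈ 25).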